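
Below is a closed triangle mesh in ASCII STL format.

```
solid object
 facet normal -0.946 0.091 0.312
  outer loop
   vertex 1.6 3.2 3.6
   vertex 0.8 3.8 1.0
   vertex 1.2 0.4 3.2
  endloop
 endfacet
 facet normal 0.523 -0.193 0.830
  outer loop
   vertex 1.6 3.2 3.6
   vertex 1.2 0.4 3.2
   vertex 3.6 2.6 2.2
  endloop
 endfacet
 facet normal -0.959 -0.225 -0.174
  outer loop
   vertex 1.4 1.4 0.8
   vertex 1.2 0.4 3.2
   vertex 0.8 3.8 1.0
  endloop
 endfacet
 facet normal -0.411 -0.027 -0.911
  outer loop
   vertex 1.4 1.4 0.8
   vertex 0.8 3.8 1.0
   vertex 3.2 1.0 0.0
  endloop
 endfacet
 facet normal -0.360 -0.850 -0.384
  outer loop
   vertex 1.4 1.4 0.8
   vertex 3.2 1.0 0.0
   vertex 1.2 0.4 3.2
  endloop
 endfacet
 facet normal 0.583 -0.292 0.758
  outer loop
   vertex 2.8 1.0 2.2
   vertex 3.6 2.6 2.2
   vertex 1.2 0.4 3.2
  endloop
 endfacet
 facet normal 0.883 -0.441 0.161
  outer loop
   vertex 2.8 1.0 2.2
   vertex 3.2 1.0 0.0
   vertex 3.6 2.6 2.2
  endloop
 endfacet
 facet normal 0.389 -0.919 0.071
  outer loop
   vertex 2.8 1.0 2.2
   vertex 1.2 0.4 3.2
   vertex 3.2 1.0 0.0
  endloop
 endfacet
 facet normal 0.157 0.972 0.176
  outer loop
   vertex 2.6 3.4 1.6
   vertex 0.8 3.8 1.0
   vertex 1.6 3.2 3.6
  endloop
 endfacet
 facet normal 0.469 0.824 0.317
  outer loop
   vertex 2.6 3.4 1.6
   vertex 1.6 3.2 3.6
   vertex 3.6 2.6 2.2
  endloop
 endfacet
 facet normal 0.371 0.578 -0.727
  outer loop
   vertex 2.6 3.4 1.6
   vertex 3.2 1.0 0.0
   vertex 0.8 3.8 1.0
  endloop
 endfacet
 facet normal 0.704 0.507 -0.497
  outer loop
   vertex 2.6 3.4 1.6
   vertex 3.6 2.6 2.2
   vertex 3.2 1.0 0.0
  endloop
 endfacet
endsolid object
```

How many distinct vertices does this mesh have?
8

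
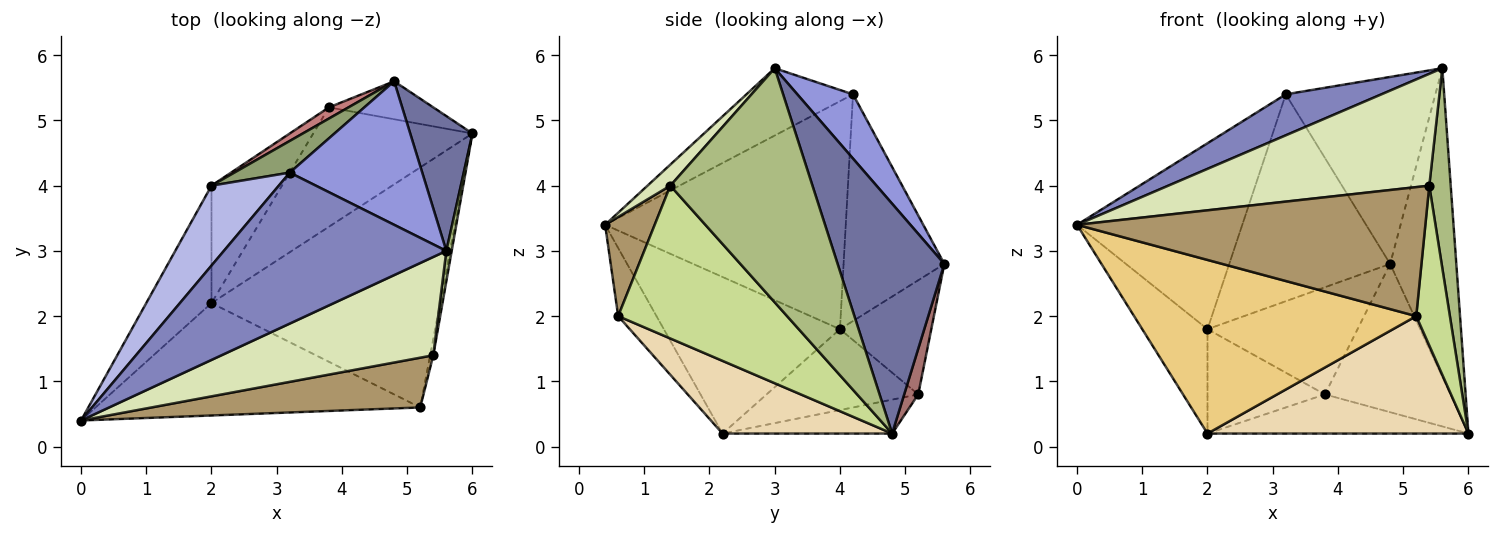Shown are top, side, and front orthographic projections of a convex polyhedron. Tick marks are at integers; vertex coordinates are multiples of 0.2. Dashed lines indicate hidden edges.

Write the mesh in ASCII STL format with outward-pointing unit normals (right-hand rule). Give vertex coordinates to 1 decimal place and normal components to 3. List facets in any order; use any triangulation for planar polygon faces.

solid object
 facet normal 0.828 0.514 0.224
  outer loop
   vertex 5.6 3.0 5.8
   vertex 6.0 4.8 0.2
   vertex 4.8 5.6 2.8
  endloop
 endfacet
 facet normal -0.280 -0.252 0.926
  outer loop
   vertex 3.2 4.2 5.4
   vertex 0.0 0.4 3.4
   vertex 5.6 3.0 5.8
  endloop
 endfacet
 facet normal 0.283 0.761 0.584
  outer loop
   vertex 3.2 4.2 5.4
   vertex 5.6 3.0 5.8
   vertex 4.8 5.6 2.8
  endloop
 endfacet
 facet normal -0.801 0.550 0.236
  outer loop
   vertex 3.2 4.2 5.4
   vertex 2.0 4.0 1.8
   vertex 0.0 0.4 3.4
  endloop
 endfacet
 facet normal -0.526 0.841 0.129
  outer loop
   vertex 3.2 4.2 5.4
   vertex 4.8 5.6 2.8
   vertex 2.0 4.0 1.8
  endloop
 endfacet
 facet normal 0.989 -0.149 0.023
  outer loop
   vertex 5.4 1.4 4.0
   vertex 6.0 4.8 0.2
   vertex 5.6 3.0 5.8
  endloop
 endfacet
 facet normal 0.981 -0.195 -0.020
  outer loop
   vertex 5.4 1.4 4.0
   vertex 5.2 0.6 2.0
   vertex 6.0 4.8 0.2
  endloop
 endfacet
 facet normal 0.066 -0.749 0.659
  outer loop
   vertex 5.4 1.4 4.0
   vertex 5.6 3.0 5.8
   vertex 0.0 0.4 3.4
  endloop
 endfacet
 facet normal 0.132 -0.925 0.357
  outer loop
   vertex 5.4 1.4 4.0
   vertex 0.0 0.4 3.4
   vertex 5.2 0.6 2.0
  endloop
 endfacet
 facet normal -0.873 0.323 -0.364
  outer loop
   vertex 2.0 2.2 0.2
   vertex 0.0 0.4 3.4
   vertex 2.0 4.0 1.8
  endloop
 endfacet
 facet normal -0.113 -0.834 -0.540
  outer loop
   vertex 2.0 2.2 0.2
   vertex 5.2 0.6 2.0
   vertex 0.0 0.4 3.4
  endloop
 endfacet
 facet normal 0.275 -0.422 -0.864
  outer loop
   vertex 2.0 2.2 0.2
   vertex 6.0 4.8 0.2
   vertex 5.2 0.6 2.0
  endloop
 endfacet
 facet normal 0.108 0.963 -0.247
  outer loop
   vertex 3.8 5.2 0.8
   vertex 4.8 5.6 2.8
   vertex 6.0 4.8 0.2
  endloop
 endfacet
 facet normal -0.518 0.851 0.089
  outer loop
   vertex 3.8 5.2 0.8
   vertex 2.0 4.0 1.8
   vertex 4.8 5.6 2.8
  endloop
 endfacet
 facet normal -0.198 0.305 -0.931
  outer loop
   vertex 3.8 5.2 0.8
   vertex 6.0 4.8 0.2
   vertex 2.0 2.2 0.2
  endloop
 endfacet
 facet normal -0.651 0.504 -0.567
  outer loop
   vertex 3.8 5.2 0.8
   vertex 2.0 2.2 0.2
   vertex 2.0 4.0 1.8
  endloop
 endfacet
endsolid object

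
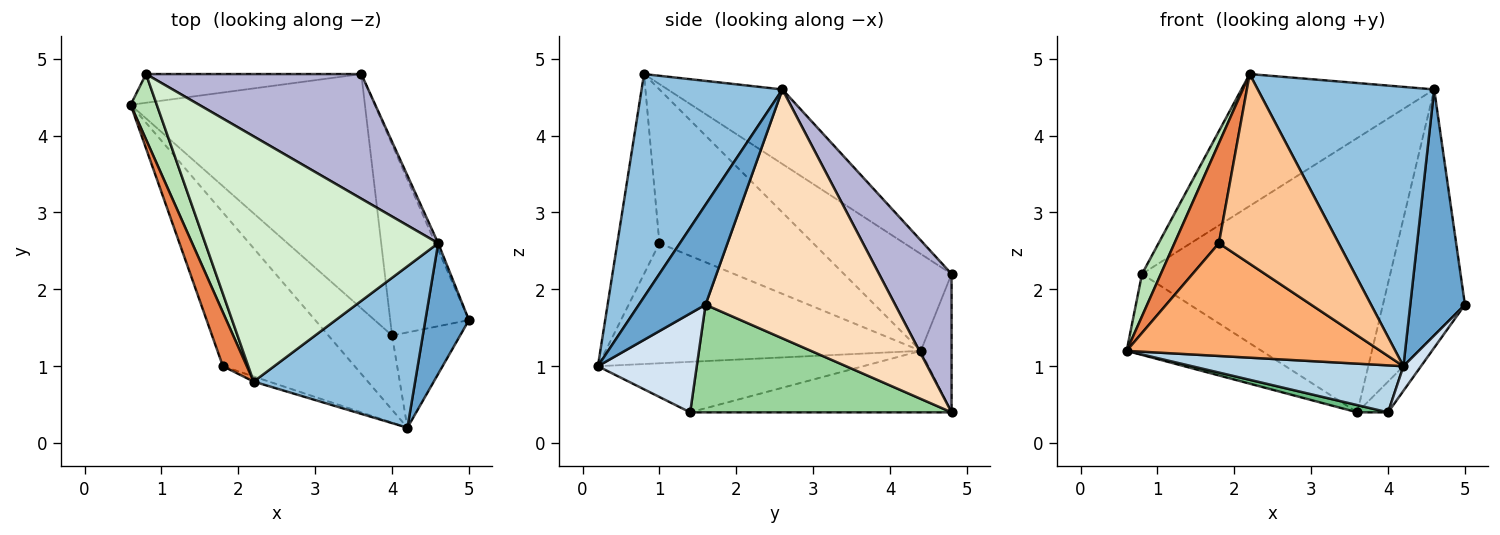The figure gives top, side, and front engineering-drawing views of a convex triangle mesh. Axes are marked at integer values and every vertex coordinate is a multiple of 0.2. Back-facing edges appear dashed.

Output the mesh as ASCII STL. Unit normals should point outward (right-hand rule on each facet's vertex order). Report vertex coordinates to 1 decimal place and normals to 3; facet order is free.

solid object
 facet normal 0.733 -0.601 0.319
  outer loop
   vertex 4.6 2.6 4.6
   vertex 4.2 0.2 1.0
   vertex 5.0 1.6 1.8
  endloop
 endfacet
 facet normal 0.569 -0.712 0.412
  outer loop
   vertex 4.6 2.6 4.6
   vertex 2.2 0.8 4.8
   vertex 4.2 0.2 1.0
  endloop
 endfacet
 facet normal -0.557 -0.444 -0.702
  outer loop
   vertex 4.0 1.4 0.4
   vertex 4.2 0.2 1.0
   vertex 0.6 4.4 1.2
  endloop
 endfacet
 facet normal 0.815 -0.145 -0.561
  outer loop
   vertex 4.0 1.4 0.4
   vertex 5.0 1.6 1.8
   vertex 4.2 0.2 1.0
  endloop
 endfacet
 facet normal -0.950 -0.274 0.148
  outer loop
   vertex 1.8 1.0 2.6
   vertex 2.2 0.8 4.8
   vertex 0.6 4.4 1.2
  endloop
 endfacet
 facet normal -0.592 -0.477 -0.650
  outer loop
   vertex 1.8 1.0 2.6
   vertex 0.6 4.4 1.2
   vertex 4.2 0.2 1.0
  endloop
 endfacet
 facet normal -0.331 -0.943 -0.025
  outer loop
   vertex 1.8 1.0 2.6
   vertex 4.2 0.2 1.0
   vertex 2.2 0.8 4.8
  endloop
 endfacet
 facet normal 0.918 0.397 -0.011
  outer loop
   vertex 3.6 4.8 0.4
   vertex 4.6 2.6 4.6
   vertex 5.0 1.6 1.8
  endloop
 endfacet
 facet normal -0.254 -0.030 -0.967
  outer loop
   vertex 3.6 4.8 0.4
   vertex 4.0 1.4 0.4
   vertex 0.6 4.4 1.2
  endloop
 endfacet
 facet normal 0.804 0.095 -0.588
  outer loop
   vertex 3.6 4.8 0.4
   vertex 5.0 1.6 1.8
   vertex 4.0 1.4 0.4
  endloop
 endfacet
 facet normal -0.952 -0.166 0.257
  outer loop
   vertex 0.8 4.8 2.2
   vertex 0.6 4.4 1.2
   vertex 2.2 0.8 4.8
  endloop
 endfacet
 facet normal -0.271 0.456 0.848
  outer loop
   vertex 0.8 4.8 2.2
   vertex 2.2 0.8 4.8
   vertex 4.6 2.6 4.6
  endloop
 endfacet
 facet normal -0.210 0.922 -0.327
  outer loop
   vertex 0.8 4.8 2.2
   vertex 3.6 4.8 0.4
   vertex 0.6 4.4 1.2
  endloop
 endfacet
 facet normal 0.257 0.880 0.400
  outer loop
   vertex 0.8 4.8 2.2
   vertex 4.6 2.6 4.6
   vertex 3.6 4.8 0.4
  endloop
 endfacet
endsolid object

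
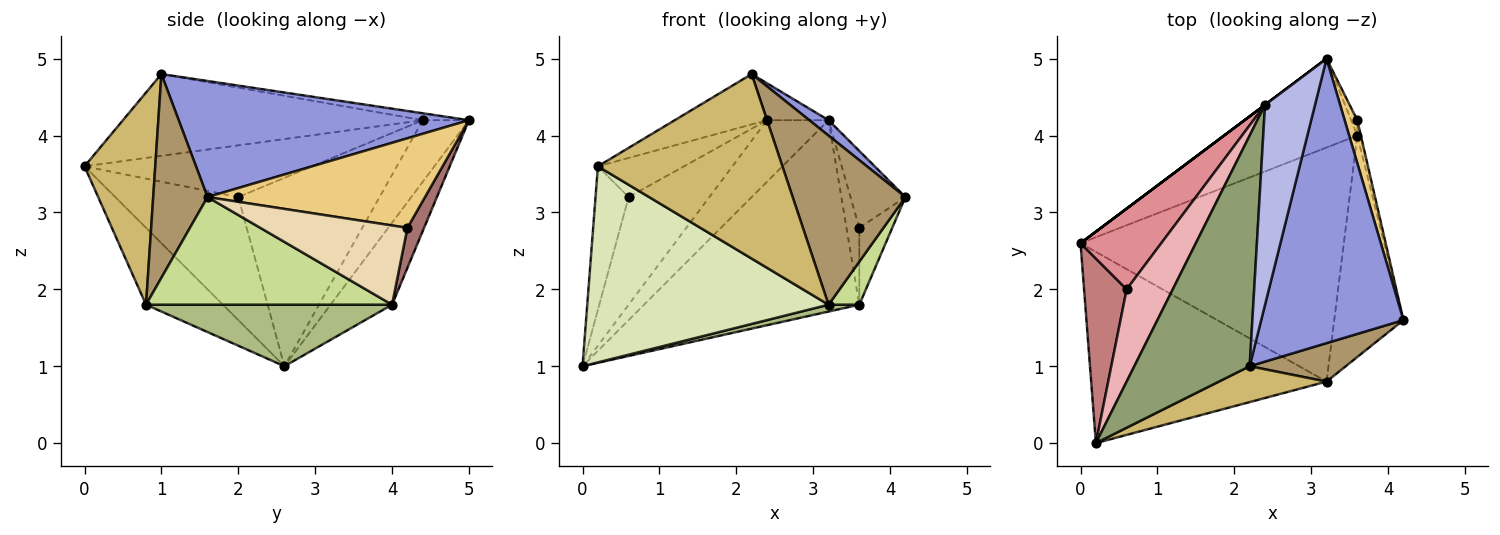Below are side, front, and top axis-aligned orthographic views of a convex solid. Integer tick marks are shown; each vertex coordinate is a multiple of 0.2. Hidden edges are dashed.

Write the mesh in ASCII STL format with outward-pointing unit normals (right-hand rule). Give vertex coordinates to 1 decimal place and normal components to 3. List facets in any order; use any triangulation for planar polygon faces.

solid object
 facet normal -0.251 0.878 -0.408
  outer loop
   vertex 3.6 4.0 1.8
   vertex 0.0 2.6 1.0
   vertex 3.2 5.0 4.2
  endloop
 endfacet
 facet normal -0.600 0.800 0.000
  outer loop
   vertex 2.4 4.4 4.2
   vertex 3.2 5.0 4.2
   vertex 0.0 2.6 1.0
  endloop
 endfacet
 facet normal 0.632 -0.042 0.774
  outer loop
   vertex 2.2 1.0 4.8
   vertex 4.2 1.6 3.2
   vertex 3.2 5.0 4.2
  endloop
 endfacet
 facet normal -0.135 0.180 0.974
  outer loop
   vertex 2.2 1.0 4.8
   vertex 3.2 5.0 4.2
   vertex 2.4 4.4 4.2
  endloop
 endfacet
 facet normal -0.569 0.175 0.803
  outer loop
   vertex 2.2 1.0 4.8
   vertex 2.4 4.4 4.2
   vertex 0.2 0.0 3.6
  endloop
 endfacet
 facet normal 0.227 -0.028 -0.973
  outer loop
   vertex 3.2 0.8 1.8
   vertex 0.0 2.6 1.0
   vertex 3.6 4.0 1.8
  endloop
 endfacet
 facet normal 0.837 -0.105 -0.538
  outer loop
   vertex 3.2 0.8 1.8
   vertex 3.6 4.0 1.8
   vertex 4.2 1.6 3.2
  endloop
 endfacet
 facet normal -0.222 -0.698 -0.681
  outer loop
   vertex 3.2 0.8 1.8
   vertex 0.2 0.0 3.6
   vertex 0.0 2.6 1.0
  endloop
 endfacet
 facet normal 0.425 -0.883 0.201
  outer loop
   vertex 3.2 0.8 1.8
   vertex 4.2 1.6 3.2
   vertex 2.2 1.0 4.8
  endloop
 endfacet
 facet normal 0.352 -0.919 0.179
  outer loop
   vertex 3.2 0.8 1.8
   vertex 2.2 1.0 4.8
   vertex 0.2 0.0 3.6
  endloop
 endfacet
 facet normal 0.961 0.243 0.136
  outer loop
   vertex 3.6 4.2 2.8
   vertex 3.2 5.0 4.2
   vertex 4.2 1.6 3.2
  endloop
 endfacet
 facet normal 0.975 0.218 -0.044
  outer loop
   vertex 3.6 4.2 2.8
   vertex 4.2 1.6 3.2
   vertex 3.6 4.0 1.8
  endloop
 endfacet
 facet normal 0.787 0.605 -0.121
  outer loop
   vertex 3.6 4.2 2.8
   vertex 3.6 4.0 1.8
   vertex 3.2 5.0 4.2
  endloop
 endfacet
 facet normal -0.916 0.247 0.317
  outer loop
   vertex 0.6 2.0 3.2
   vertex 0.0 2.6 1.0
   vertex 0.2 0.0 3.6
  endloop
 endfacet
 facet normal -0.814 0.465 0.349
  outer loop
   vertex 0.6 2.0 3.2
   vertex 2.4 4.4 4.2
   vertex 0.0 2.6 1.0
  endloop
 endfacet
 facet normal -0.718 0.272 0.641
  outer loop
   vertex 0.6 2.0 3.2
   vertex 0.2 0.0 3.6
   vertex 2.4 4.4 4.2
  endloop
 endfacet
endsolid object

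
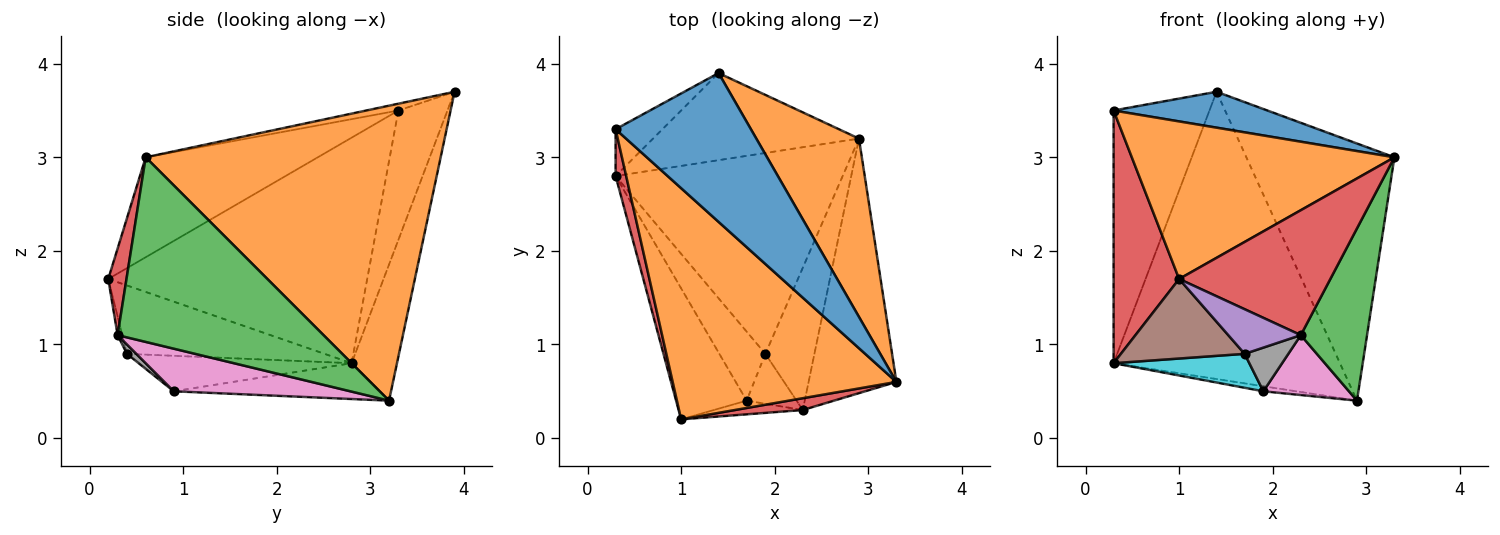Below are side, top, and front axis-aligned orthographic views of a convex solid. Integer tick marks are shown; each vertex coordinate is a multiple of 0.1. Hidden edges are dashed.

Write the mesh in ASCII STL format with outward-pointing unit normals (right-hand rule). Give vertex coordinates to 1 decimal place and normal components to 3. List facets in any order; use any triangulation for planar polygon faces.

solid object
 facet normal -0.188 0.940 -0.285
  outer loop
   vertex 1.4 3.9 3.7
   vertex 2.9 3.2 0.4
   vertex 0.3 2.8 0.8
  endloop
 endfacet
 facet normal 0.853 0.428 0.297
  outer loop
   vertex 1.4 3.9 3.7
   vertex 3.3 0.6 3.0
   vertex 2.9 3.2 0.4
  endloop
 endfacet
 facet normal 0.867 -0.279 -0.412
  outer loop
   vertex 2.3 0.3 1.1
   vertex 2.9 3.2 0.4
   vertex 3.3 0.6 3.0
  endloop
 endfacet
 facet normal 0.119 -0.988 0.093
  outer loop
   vertex 1.0 0.2 1.7
   vertex 2.3 0.3 1.1
   vertex 3.3 0.6 3.0
  endloop
 endfacet
 facet normal -0.062 -0.954 -0.292
  outer loop
   vertex 1.0 0.2 1.7
   vertex 1.7 0.4 0.9
   vertex 2.3 0.3 1.1
  endloop
 endfacet
 facet normal -0.638 -0.400 -0.658
  outer loop
   vertex 1.0 0.2 1.7
   vertex 0.3 2.8 0.8
   vertex 1.7 0.4 0.9
  endloop
 endfacet
 facet normal 0.625 -0.303 -0.720
  outer loop
   vertex 1.9 0.9 0.5
   vertex 2.9 3.2 0.4
   vertex 2.3 0.3 1.1
  endloop
 endfacet
 facet normal 0.140 -0.652 -0.745
  outer loop
   vertex 1.9 0.9 0.5
   vertex 2.3 0.3 1.1
   vertex 1.7 0.4 0.9
  endloop
 endfacet
 facet normal -0.156 0.025 -0.987
  outer loop
   vertex 1.9 0.9 0.5
   vertex 0.3 2.8 0.8
   vertex 2.9 3.2 0.4
  endloop
 endfacet
 facet normal -0.569 -0.363 -0.738
  outer loop
   vertex 1.9 0.9 0.5
   vertex 1.7 0.4 0.9
   vertex 0.3 2.8 0.8
  endloop
 endfacet
 facet normal -0.049 -0.234 0.971
  outer loop
   vertex 0.3 3.3 3.5
   vertex 3.3 0.6 3.0
   vertex 1.4 3.9 3.7
  endloop
 endfacet
 facet normal -0.346 -0.528 0.775
  outer loop
   vertex 0.3 3.3 3.5
   vertex 1.0 0.2 1.7
   vertex 3.3 0.6 3.0
  endloop
 endfacet
 facet normal -0.450 0.878 -0.163
  outer loop
   vertex 0.3 3.3 3.5
   vertex 1.4 3.9 3.7
   vertex 0.3 2.8 0.8
  endloop
 endfacet
 facet normal -0.968 -0.245 0.045
  outer loop
   vertex 0.3 3.3 3.5
   vertex 0.3 2.8 0.8
   vertex 1.0 0.2 1.7
  endloop
 endfacet
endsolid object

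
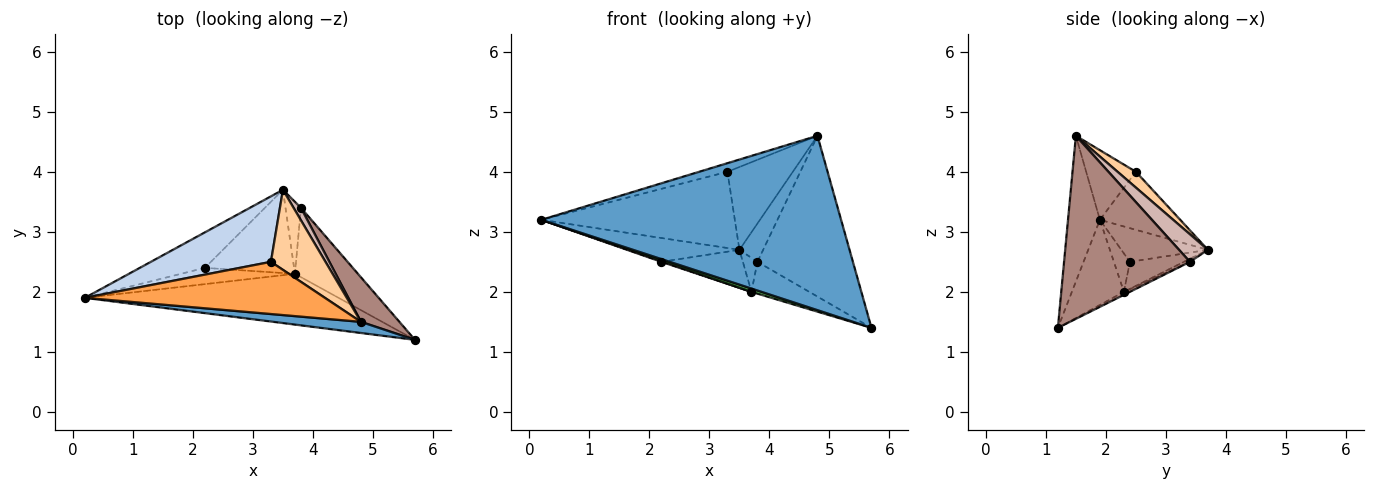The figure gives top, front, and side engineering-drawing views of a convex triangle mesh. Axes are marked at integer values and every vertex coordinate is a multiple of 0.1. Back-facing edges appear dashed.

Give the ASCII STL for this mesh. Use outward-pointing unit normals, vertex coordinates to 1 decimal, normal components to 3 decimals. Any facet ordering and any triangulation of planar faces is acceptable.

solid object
 facet normal -0.106 -0.992 0.063
  outer loop
   vertex 4.8 1.5 4.6
   vertex 0.2 1.9 3.2
   vertex 5.7 1.2 1.4
  endloop
 endfacet
 facet normal -0.300 0.723 0.622
  outer loop
   vertex 3.3 2.5 4.0
   vertex 3.5 3.7 2.7
   vertex 0.2 1.9 3.2
  endloop
 endfacet
 facet normal -0.275 0.157 0.949
  outer loop
   vertex 3.3 2.5 4.0
   vertex 0.2 1.9 3.2
   vertex 4.8 1.5 4.6
  endloop
 endfacet
 facet normal 0.198 0.705 0.681
  outer loop
   vertex 3.3 2.5 4.0
   vertex 4.8 1.5 4.6
   vertex 3.5 3.7 2.7
  endloop
 endfacet
 facet normal -0.317 -0.061 -0.946
  outer loop
   vertex 3.7 2.3 2.0
   vertex 5.7 1.2 1.4
   vertex 0.2 1.9 3.2
  endloop
 endfacet
 facet normal -0.395 0.512 -0.763
  outer loop
   vertex 2.2 2.4 2.5
   vertex 0.2 1.9 3.2
   vertex 3.5 3.7 2.7
  endloop
 endfacet
 facet normal -0.319 -0.050 -0.947
  outer loop
   vertex 2.2 2.4 2.5
   vertex 3.7 2.3 2.0
   vertex 0.2 1.9 3.2
  endloop
 endfacet
 facet normal -0.266 0.401 -0.877
  outer loop
   vertex 2.2 2.4 2.5
   vertex 3.5 3.7 2.7
   vertex 3.7 2.3 2.0
  endloop
 endfacet
 facet normal -0.043 0.417 -0.908
  outer loop
   vertex 3.8 3.4 2.5
   vertex 5.7 1.2 1.4
   vertex 3.7 2.3 2.0
  endloop
 endfacet
 facet normal -0.173 0.421 -0.891
  outer loop
   vertex 3.8 3.4 2.5
   vertex 3.7 2.3 2.0
   vertex 3.5 3.7 2.7
  endloop
 endfacet
 facet normal 0.786 0.596 0.165
  outer loop
   vertex 3.8 3.4 2.5
   vertex 4.8 1.5 4.6
   vertex 5.7 1.2 1.4
  endloop
 endfacet
 facet normal 0.757 0.622 0.202
  outer loop
   vertex 3.8 3.4 2.5
   vertex 3.5 3.7 2.7
   vertex 4.8 1.5 4.6
  endloop
 endfacet
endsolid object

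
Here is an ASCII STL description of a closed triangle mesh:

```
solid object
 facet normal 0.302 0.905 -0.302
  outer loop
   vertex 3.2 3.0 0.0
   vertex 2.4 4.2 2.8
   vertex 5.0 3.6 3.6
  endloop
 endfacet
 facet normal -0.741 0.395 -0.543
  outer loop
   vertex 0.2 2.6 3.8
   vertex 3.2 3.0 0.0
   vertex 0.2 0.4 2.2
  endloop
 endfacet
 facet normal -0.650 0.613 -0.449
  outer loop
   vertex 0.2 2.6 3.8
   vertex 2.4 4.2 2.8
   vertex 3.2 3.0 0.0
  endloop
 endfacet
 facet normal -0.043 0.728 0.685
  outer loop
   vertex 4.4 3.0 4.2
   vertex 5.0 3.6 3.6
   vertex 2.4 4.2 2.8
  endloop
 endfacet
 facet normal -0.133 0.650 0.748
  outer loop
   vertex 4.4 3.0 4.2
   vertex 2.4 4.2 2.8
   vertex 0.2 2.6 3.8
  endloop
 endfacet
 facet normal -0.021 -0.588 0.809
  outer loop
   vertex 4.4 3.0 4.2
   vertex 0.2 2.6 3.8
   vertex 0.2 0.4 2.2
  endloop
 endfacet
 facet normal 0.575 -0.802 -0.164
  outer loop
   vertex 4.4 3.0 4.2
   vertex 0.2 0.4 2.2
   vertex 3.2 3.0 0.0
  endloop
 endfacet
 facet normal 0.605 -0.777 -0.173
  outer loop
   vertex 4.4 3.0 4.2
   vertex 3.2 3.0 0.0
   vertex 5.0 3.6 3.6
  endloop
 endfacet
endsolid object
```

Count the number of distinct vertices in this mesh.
6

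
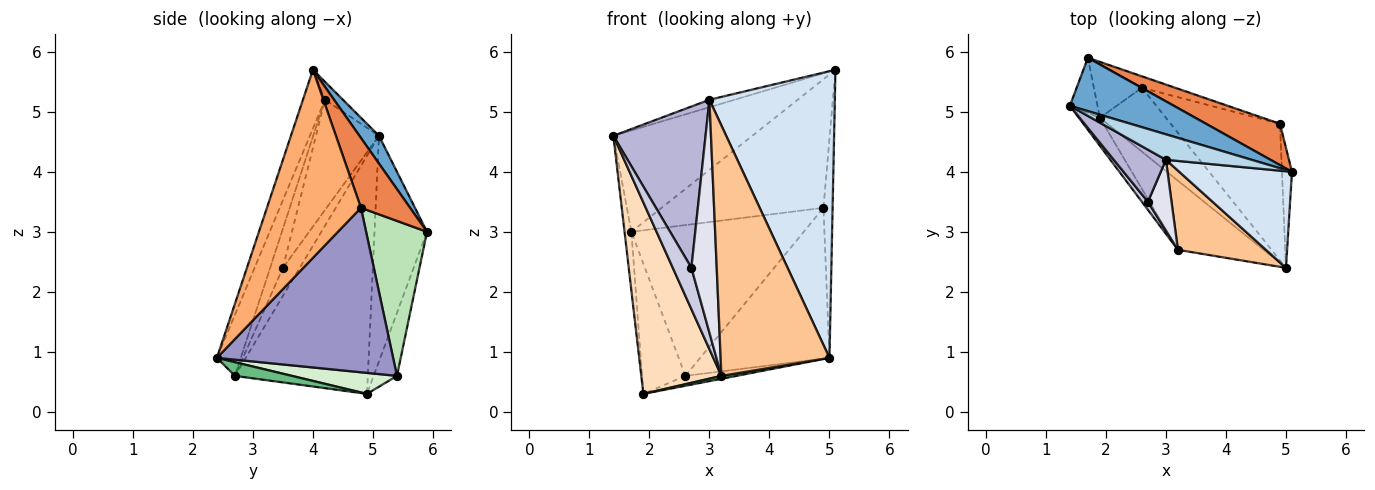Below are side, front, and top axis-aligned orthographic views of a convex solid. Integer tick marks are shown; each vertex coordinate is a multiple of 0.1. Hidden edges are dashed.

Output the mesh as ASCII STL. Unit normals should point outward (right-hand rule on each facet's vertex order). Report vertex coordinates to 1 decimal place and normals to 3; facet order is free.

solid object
 facet normal 0.124 0.878 0.462
  outer loop
   vertex 1.7 5.9 3.0
   vertex 1.4 5.1 4.6
   vertex 5.1 4.0 5.7
  endloop
 endfacet
 facet normal -0.984 0.128 -0.120
  outer loop
   vertex 1.7 5.9 3.0
   vertex 1.9 4.9 0.3
   vertex 1.4 5.1 4.6
  endloop
 endfacet
 facet normal -0.198 0.276 0.941
  outer loop
   vertex 3.0 4.2 5.2
   vertex 5.1 4.0 5.7
   vertex 1.4 5.1 4.6
  endloop
 endfacet
 facet normal -0.164 -0.935 0.315
  outer loop
   vertex 3.0 4.2 5.2
   vertex 5.0 2.4 0.9
   vertex 5.1 4.0 5.7
  endloop
 endfacet
 facet normal 0.278 0.915 0.294
  outer loop
   vertex 4.9 4.8 3.4
   vertex 1.7 5.9 3.0
   vertex 5.1 4.0 5.7
  endloop
 endfacet
 facet normal 0.994 0.096 -0.053
  outer loop
   vertex 4.9 4.8 3.4
   vertex 5.1 4.0 5.7
   vertex 5.0 2.4 0.9
  endloop
 endfacet
 facet normal -0.205 -0.933 0.295
  outer loop
   vertex 3.2 2.7 0.6
   vertex 5.0 2.4 0.9
   vertex 3.0 4.2 5.2
  endloop
 endfacet
 facet normal -0.854 -0.515 -0.075
  outer loop
   vertex 3.2 2.7 0.6
   vertex 1.4 5.1 4.6
   vertex 1.9 4.9 0.3
  endloop
 endfacet
 facet normal 0.158 -0.041 -0.987
  outer loop
   vertex 3.2 2.7 0.6
   vertex 1.9 4.9 0.3
   vertex 5.0 2.4 0.9
  endloop
 endfacet
 facet normal -0.446 0.828 -0.340
  outer loop
   vertex 2.6 5.4 0.6
   vertex 1.9 4.9 0.3
   vertex 1.7 5.9 3.0
  endloop
 endfacet
 facet normal 0.332 0.941 -0.071
  outer loop
   vertex 2.6 5.4 0.6
   vertex 1.7 5.9 3.0
   vertex 4.9 4.8 3.4
  endloop
 endfacet
 facet normal 0.300 0.146 -0.943
  outer loop
   vertex 2.6 5.4 0.6
   vertex 5.0 2.4 0.9
   vertex 1.9 4.9 0.3
  endloop
 endfacet
 facet normal 0.711 0.521 -0.472
  outer loop
   vertex 2.6 5.4 0.6
   vertex 4.9 4.8 3.4
   vertex 5.0 2.4 0.9
  endloop
 endfacet
 facet normal -0.545 -0.798 0.258
  outer loop
   vertex 2.7 3.5 2.4
   vertex 3.0 4.2 5.2
   vertex 1.4 5.1 4.6
  endloop
 endfacet
 facet normal -0.663 -0.735 0.142
  outer loop
   vertex 2.7 3.5 2.4
   vertex 1.4 5.1 4.6
   vertex 3.2 2.7 0.6
  endloop
 endfacet
 facet normal -0.435 -0.861 0.262
  outer loop
   vertex 2.7 3.5 2.4
   vertex 3.2 2.7 0.6
   vertex 3.0 4.2 5.2
  endloop
 endfacet
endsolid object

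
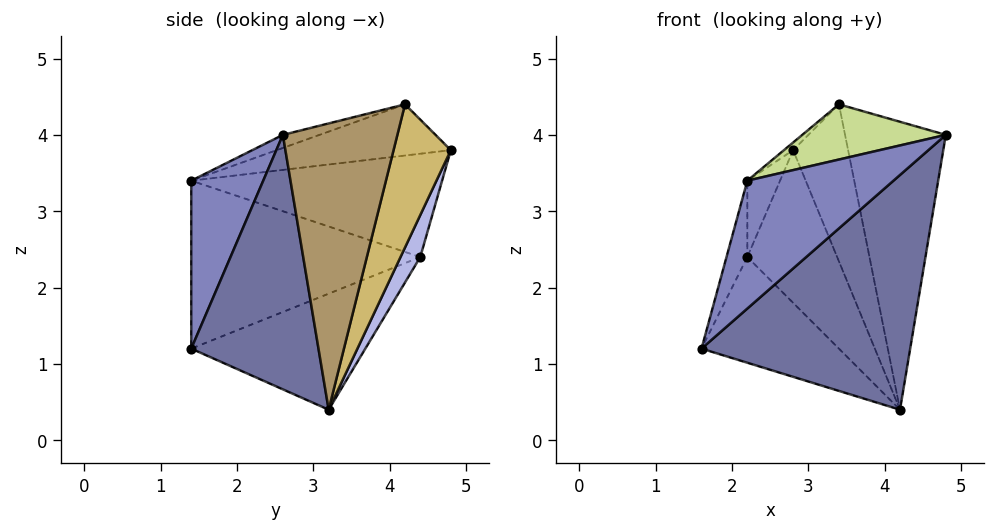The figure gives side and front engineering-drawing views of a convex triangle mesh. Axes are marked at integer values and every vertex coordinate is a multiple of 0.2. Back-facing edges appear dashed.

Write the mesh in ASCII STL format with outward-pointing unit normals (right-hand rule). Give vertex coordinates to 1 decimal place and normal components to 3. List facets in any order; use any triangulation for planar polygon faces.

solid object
 facet normal 0.507 -0.832 -0.223
  outer loop
   vertex 4.2 3.2 0.4
   vertex 4.8 2.6 4.0
   vertex 1.6 1.4 1.2
  endloop
 endfacet
 facet normal 0.439 -0.891 -0.120
  outer loop
   vertex 2.2 1.4 3.4
   vertex 1.6 1.4 1.2
   vertex 4.8 2.6 4.0
  endloop
 endfacet
 facet normal -0.513 0.405 -0.756
  outer loop
   vertex 2.2 4.4 2.4
   vertex 4.2 3.2 0.4
   vertex 1.6 1.4 1.2
  endloop
 endfacet
 facet normal 0.201 0.916 -0.348
  outer loop
   vertex 2.2 4.4 2.4
   vertex 2.8 4.8 3.8
   vertex 4.2 3.2 0.4
  endloop
 endfacet
 facet normal -0.961 0.087 0.262
  outer loop
   vertex 2.2 4.4 2.4
   vertex 1.6 1.4 1.2
   vertex 2.2 1.4 3.4
  endloop
 endfacet
 facet normal -0.924 0.121 0.362
  outer loop
   vertex 2.2 4.4 2.4
   vertex 2.2 1.4 3.4
   vertex 2.8 4.8 3.8
  endloop
 endfacet
 facet normal -0.078 -0.305 0.949
  outer loop
   vertex 3.4 4.2 4.4
   vertex 2.2 1.4 3.4
   vertex 4.8 2.6 4.0
  endloop
 endfacet
 facet normal -0.688 0.036 0.725
  outer loop
   vertex 3.4 4.2 4.4
   vertex 2.8 4.8 3.8
   vertex 2.2 1.4 3.4
  endloop
 endfacet
 facet normal 0.751 0.661 -0.015
  outer loop
   vertex 3.4 4.2 4.4
   vertex 4.8 2.6 4.0
   vertex 4.2 3.2 0.4
  endloop
 endfacet
 facet normal 0.721 0.692 -0.029
  outer loop
   vertex 3.4 4.2 4.4
   vertex 4.2 3.2 0.4
   vertex 2.8 4.8 3.8
  endloop
 endfacet
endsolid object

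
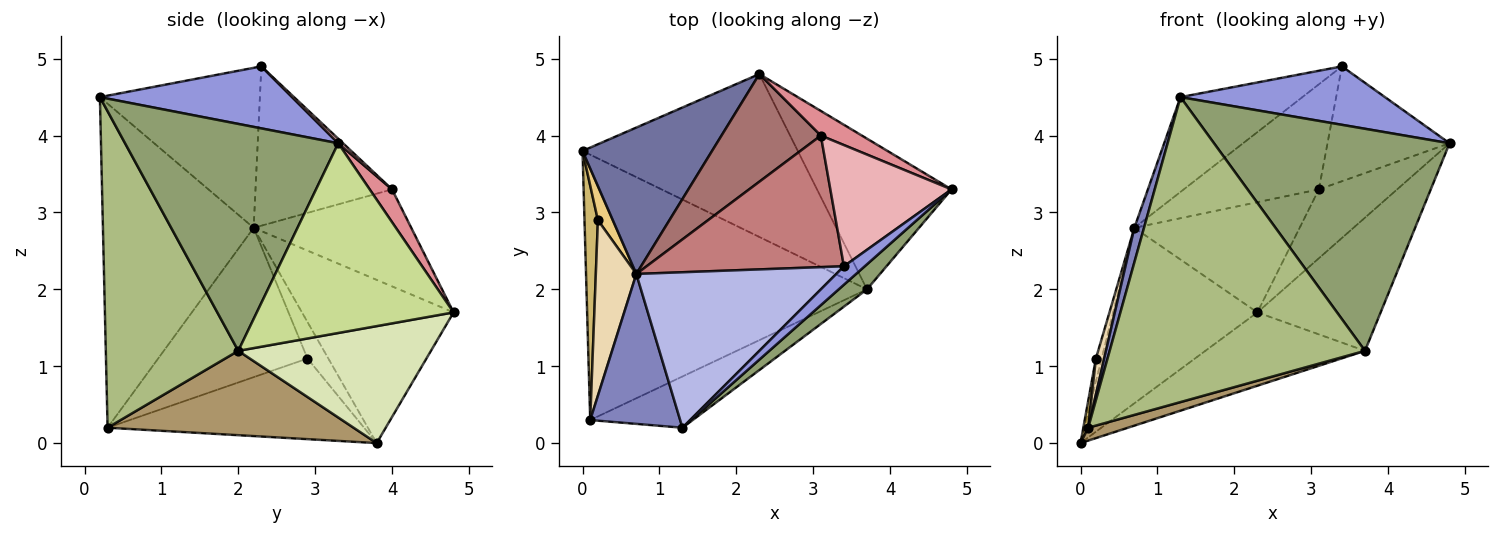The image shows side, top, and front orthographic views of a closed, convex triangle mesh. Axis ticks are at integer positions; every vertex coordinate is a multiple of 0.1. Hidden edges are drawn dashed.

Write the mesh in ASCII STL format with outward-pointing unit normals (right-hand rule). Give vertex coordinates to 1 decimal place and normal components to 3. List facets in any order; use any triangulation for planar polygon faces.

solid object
 facet normal -0.628 0.597 0.498
  outer loop
   vertex 0.7 2.2 2.8
   vertex 2.3 4.8 1.7
   vertex 0.0 3.8 0.0
  endloop
 endfacet
 facet normal -0.962 -0.062 0.267
  outer loop
   vertex 0.7 2.2 2.8
   vertex 0.1 0.3 0.2
   vertex 1.3 0.2 4.5
  endloop
 endfacet
 facet normal 0.667 -0.710 0.224
  outer loop
   vertex 3.4 2.3 4.9
   vertex 1.3 0.2 4.5
   vertex 4.8 3.3 3.9
  endloop
 endfacet
 facet normal -0.564 0.430 0.705
  outer loop
   vertex 3.4 2.3 4.9
   vertex 0.7 2.2 2.8
   vertex 1.3 0.2 4.5
  endloop
 endfacet
 facet normal 0.669 -0.739 0.083
  outer loop
   vertex 3.7 2.0 1.2
   vertex 4.8 3.3 3.9
   vertex 1.3 0.2 4.5
  endloop
 endfacet
 facet normal 0.456 -0.878 -0.148
  outer loop
   vertex 3.7 2.0 1.2
   vertex 1.3 0.2 4.5
   vertex 0.1 0.3 0.2
  endloop
 endfacet
 facet normal 0.726 0.455 -0.515
  outer loop
   vertex 3.7 2.0 1.2
   vertex 2.3 4.8 1.7
   vertex 4.8 3.3 3.9
  endloop
 endfacet
 facet normal 0.444 0.368 -0.817
  outer loop
   vertex 3.7 2.0 1.2
   vertex 0.0 3.8 0.0
   vertex 2.3 4.8 1.7
  endloop
 endfacet
 facet normal 0.288 -0.046 -0.957
  outer loop
   vertex 3.7 2.0 1.2
   vertex 0.1 0.3 0.2
   vertex 0.0 3.8 0.0
  endloop
 endfacet
 facet normal -0.986 -0.019 0.164
  outer loop
   vertex 0.2 2.9 1.1
   vertex 0.0 3.8 0.0
   vertex 0.1 0.3 0.2
  endloop
 endfacet
 facet normal -0.897 0.248 0.366
  outer loop
   vertex 0.2 2.9 1.1
   vertex 0.7 2.2 2.8
   vertex 0.0 3.8 0.0
  endloop
 endfacet
 facet normal -0.964 -0.053 0.261
  outer loop
   vertex 0.2 2.9 1.1
   vertex 0.1 0.3 0.2
   vertex 0.7 2.2 2.8
  endloop
 endfacet
 facet normal -0.563 0.591 0.577
  outer loop
   vertex 3.1 4.0 3.3
   vertex 2.3 4.8 1.7
   vertex 0.7 2.2 2.8
  endloop
 endfacet
 facet normal -0.534 0.528 0.661
  outer loop
   vertex 3.1 4.0 3.3
   vertex 0.7 2.2 2.8
   vertex 3.4 2.3 4.9
  endloop
 endfacet
 facet normal 0.260 0.909 0.325
  outer loop
   vertex 3.1 4.0 3.3
   vertex 4.8 3.3 3.9
   vertex 2.3 4.8 1.7
  endloop
 endfacet
 facet normal 0.027 0.688 0.726
  outer loop
   vertex 3.1 4.0 3.3
   vertex 3.4 2.3 4.9
   vertex 4.8 3.3 3.9
  endloop
 endfacet
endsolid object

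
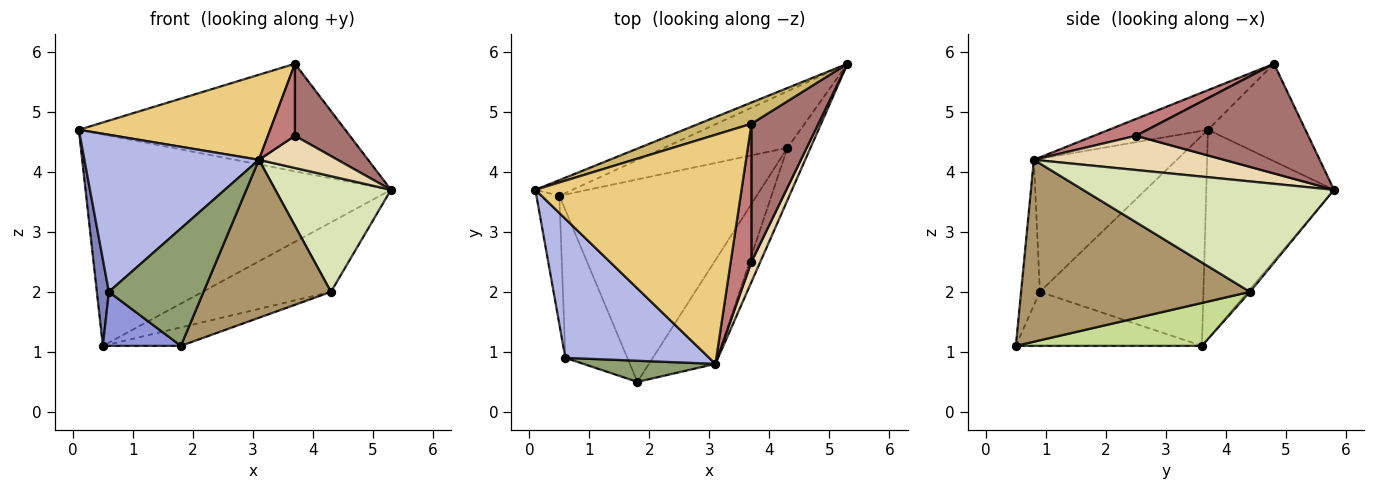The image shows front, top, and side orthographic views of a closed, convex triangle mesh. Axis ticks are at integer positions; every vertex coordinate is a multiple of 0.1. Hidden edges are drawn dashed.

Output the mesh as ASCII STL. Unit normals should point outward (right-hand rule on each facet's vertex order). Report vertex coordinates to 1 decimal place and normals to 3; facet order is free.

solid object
 facet normal -0.385 0.920 -0.068
  outer loop
   vertex 0.5 3.6 1.1
   vertex 0.1 3.7 4.7
   vertex 5.3 5.8 3.7
  endloop
 endfacet
 facet normal -0.991 -0.073 -0.108
  outer loop
   vertex 0.6 0.9 2.0
   vertex 0.1 3.7 4.7
   vertex 0.5 3.6 1.1
  endloop
 endfacet
 facet normal -0.634 -0.266 -0.727
  outer loop
   vertex 0.6 0.9 2.0
   vertex 0.5 3.6 1.1
   vertex 1.8 0.5 1.1
  endloop
 endfacet
 facet normal -0.523 -0.638 0.565
  outer loop
   vertex 0.6 0.9 2.0
   vertex 3.1 0.8 4.2
   vertex 0.1 3.7 4.7
  endloop
 endfacet
 facet normal -0.192 -0.966 0.174
  outer loop
   vertex 0.6 0.9 2.0
   vertex 1.8 0.5 1.1
   vertex 3.1 0.8 4.2
  endloop
 endfacet
 facet normal -0.014 0.776 -0.631
  outer loop
   vertex 4.3 4.4 2.0
   vertex 0.5 3.6 1.1
   vertex 5.3 5.8 3.7
  endloop
 endfacet
 facet normal 0.212 0.089 -0.973
  outer loop
   vertex 4.3 4.4 2.0
   vertex 1.8 0.5 1.1
   vertex 0.5 3.6 1.1
  endloop
 endfacet
 facet normal 0.892 -0.411 -0.186
  outer loop
   vertex 4.3 4.4 2.0
   vertex 5.3 5.8 3.7
   vertex 3.1 0.8 4.2
  endloop
 endfacet
 facet normal 0.832 -0.463 -0.304
  outer loop
   vertex 4.3 4.4 2.0
   vertex 3.1 0.8 4.2
   vertex 1.8 0.5 1.1
  endloop
 endfacet
 facet normal -0.338 0.923 0.182
  outer loop
   vertex 3.7 4.8 5.8
   vertex 5.3 5.8 3.7
   vertex 0.1 3.7 4.7
  endloop
 endfacet
 facet normal -0.177 -0.342 0.923
  outer loop
   vertex 3.7 4.8 5.8
   vertex 0.1 3.7 4.7
   vertex 3.1 0.8 4.2
  endloop
 endfacet
 facet normal 0.898 -0.372 0.233
  outer loop
   vertex 3.7 2.5 4.6
   vertex 3.1 0.8 4.2
   vertex 5.3 5.8 3.7
  endloop
 endfacet
 facet normal 0.824 -0.262 0.503
  outer loop
   vertex 3.7 2.5 4.6
   vertex 5.3 5.8 3.7
   vertex 3.7 4.8 5.8
  endloop
 endfacet
 facet normal 0.584 -0.375 0.720
  outer loop
   vertex 3.7 2.5 4.6
   vertex 3.7 4.8 5.8
   vertex 3.1 0.8 4.2
  endloop
 endfacet
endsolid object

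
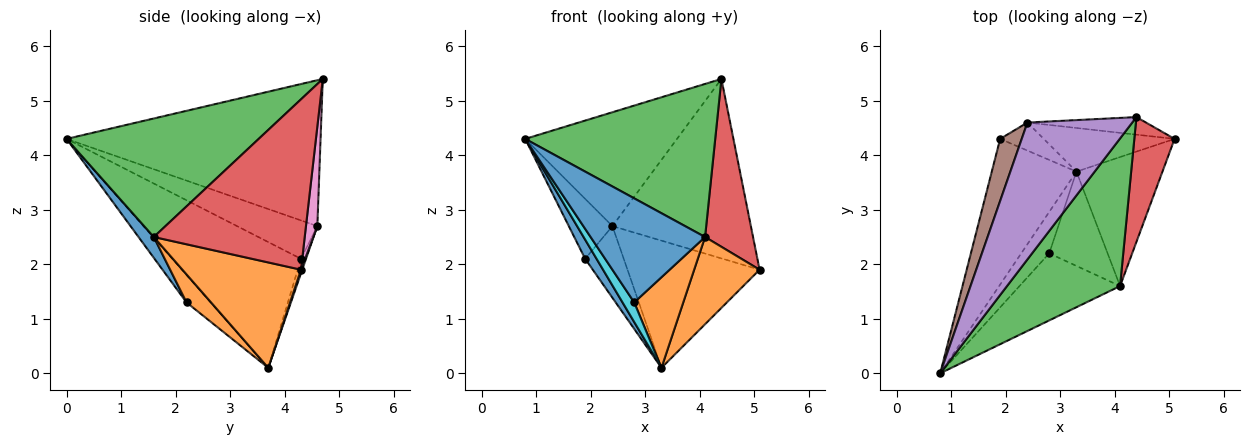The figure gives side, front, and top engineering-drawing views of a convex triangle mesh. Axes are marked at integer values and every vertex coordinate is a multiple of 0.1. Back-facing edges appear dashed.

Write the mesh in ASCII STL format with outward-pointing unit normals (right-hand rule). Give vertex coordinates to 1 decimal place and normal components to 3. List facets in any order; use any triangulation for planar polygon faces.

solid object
 facet normal -0.827 -0.073 -0.557
  outer loop
   vertex 1.9 4.3 2.1
   vertex 3.3 3.7 0.1
   vertex 0.8 0.0 4.3
  endloop
 endfacet
 facet normal 0.712 -0.393 -0.581
  outer loop
   vertex 4.1 1.6 2.5
   vertex 3.3 3.7 0.1
   vertex 5.1 4.3 1.9
  endloop
 endfacet
 facet normal 0.588 -0.582 0.561
  outer loop
   vertex 4.1 1.6 2.5
   vertex 4.4 4.7 5.4
   vertex 0.8 0.0 4.3
  endloop
 endfacet
 facet normal 0.930 -0.296 0.220
  outer loop
   vertex 4.1 1.6 2.5
   vertex 5.1 4.3 1.9
   vertex 4.4 4.7 5.4
  endloop
 endfacet
 facet normal -0.731 0.437 0.525
  outer loop
   vertex 2.4 4.6 2.7
   vertex 0.8 0.0 4.3
   vertex 4.4 4.7 5.4
  endloop
 endfacet
 facet normal -0.788 0.428 0.443
  outer loop
   vertex 2.4 4.6 2.7
   vertex 1.9 4.3 2.1
   vertex 0.8 0.0 4.3
  endloop
 endfacet
 facet normal 0.081 0.992 -0.097
  outer loop
   vertex 2.4 4.6 2.7
   vertex 4.4 4.7 5.4
   vertex 5.1 4.3 1.9
  endloop
 endfacet
 facet normal 0.009 0.946 -0.324
  outer loop
   vertex 2.4 4.6 2.7
   vertex 5.1 4.3 1.9
   vertex 3.3 3.7 0.1
  endloop
 endfacet
 facet normal -0.121 0.924 -0.362
  outer loop
   vertex 2.4 4.6 2.7
   vertex 3.3 3.7 0.1
   vertex 1.9 4.3 2.1
  endloop
 endfacet
 facet normal -0.663 -0.321 -0.677
  outer loop
   vertex 2.8 2.2 1.3
   vertex 0.8 0.0 4.3
   vertex 3.3 3.7 0.1
  endloop
 endfacet
 facet normal 0.111 -0.835 -0.538
  outer loop
   vertex 2.8 2.2 1.3
   vertex 4.1 1.6 2.5
   vertex 0.8 0.0 4.3
  endloop
 endfacet
 facet normal 0.327 -0.654 -0.682
  outer loop
   vertex 2.8 2.2 1.3
   vertex 3.3 3.7 0.1
   vertex 4.1 1.6 2.5
  endloop
 endfacet
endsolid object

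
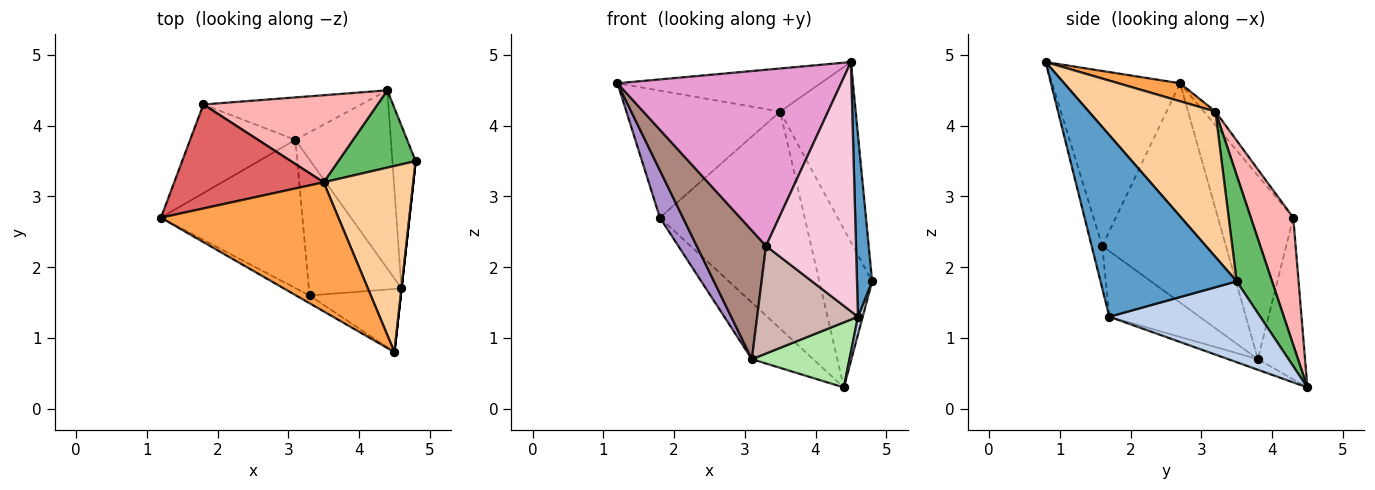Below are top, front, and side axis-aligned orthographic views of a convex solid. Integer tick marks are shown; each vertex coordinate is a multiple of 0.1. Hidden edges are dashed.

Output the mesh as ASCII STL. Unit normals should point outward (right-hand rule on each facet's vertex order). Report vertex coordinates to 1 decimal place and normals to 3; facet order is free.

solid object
 facet normal 0.994 -0.110 0.000
  outer loop
   vertex 4.6 1.7 1.3
   vertex 4.8 3.5 1.8
   vertex 4.5 0.8 4.9
  endloop
 endfacet
 facet normal 0.961 -0.030 -0.276
  outer loop
   vertex 4.6 1.7 1.3
   vertex 4.4 4.5 0.3
   vertex 4.8 3.5 1.8
  endloop
 endfacet
 facet normal 0.096 0.315 0.944
  outer loop
   vertex 3.5 3.2 4.2
   vertex 1.2 2.7 4.6
   vertex 4.5 0.8 4.9
  endloop
 endfacet
 facet normal 0.759 0.453 0.468
  outer loop
   vertex 3.5 3.2 4.2
   vertex 4.5 0.8 4.9
   vertex 4.8 3.5 1.8
  endloop
 endfacet
 facet normal 0.516 0.770 0.376
  outer loop
   vertex 3.5 3.2 4.2
   vertex 4.8 3.5 1.8
   vertex 4.4 4.5 0.3
  endloop
 endfacet
 facet normal -0.104 -0.341 -0.934
  outer loop
   vertex 3.1 3.8 0.7
   vertex 4.4 4.5 0.3
   vertex 4.6 1.7 1.3
  endloop
 endfacet
 facet normal -0.058 0.773 0.632
  outer loop
   vertex 1.8 4.3 2.7
   vertex 1.2 2.7 4.6
   vertex 3.5 3.2 4.2
  endloop
 endfacet
 facet normal 0.263 0.896 0.359
  outer loop
   vertex 1.8 4.3 2.7
   vertex 3.5 3.2 4.2
   vertex 4.4 4.5 0.3
  endloop
 endfacet
 facet normal -0.838 -0.257 -0.481
  outer loop
   vertex 1.8 4.3 2.7
   vertex 3.1 3.8 0.7
   vertex 1.2 2.7 4.6
  endloop
 endfacet
 facet normal -0.524 0.681 -0.511
  outer loop
   vertex 1.8 4.3 2.7
   vertex 4.4 4.5 0.3
   vertex 3.1 3.8 0.7
  endloop
 endfacet
 facet normal -0.760 -0.426 -0.491
  outer loop
   vertex 3.3 1.6 2.3
   vertex 1.2 2.7 4.6
   vertex 3.1 3.8 0.7
  endloop
 endfacet
 facet normal -0.486 -0.543 -0.685
  outer loop
   vertex 3.3 1.6 2.3
   vertex 3.1 3.8 0.7
   vertex 4.6 1.7 1.3
  endloop
 endfacet
 facet normal -0.496 -0.867 -0.038
  outer loop
   vertex 3.3 1.6 2.3
   vertex 4.5 0.8 4.9
   vertex 1.2 2.7 4.6
  endloop
 endfacet
 facet normal -0.114 -0.963 -0.244
  outer loop
   vertex 3.3 1.6 2.3
   vertex 4.6 1.7 1.3
   vertex 4.5 0.8 4.9
  endloop
 endfacet
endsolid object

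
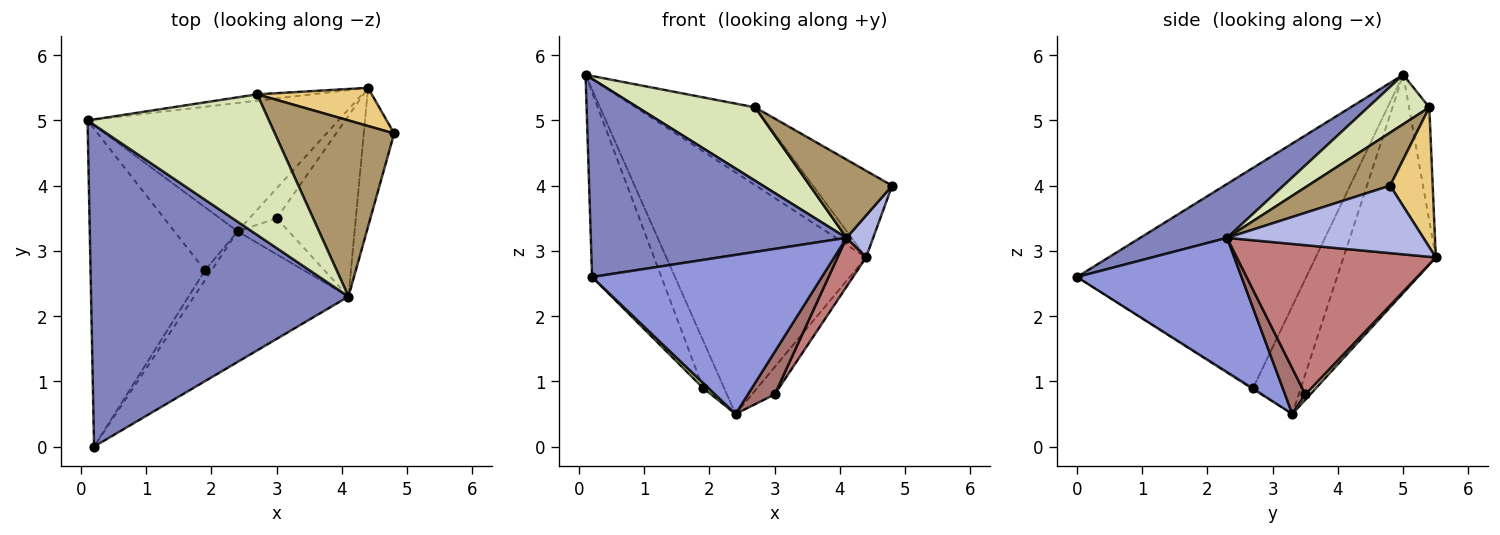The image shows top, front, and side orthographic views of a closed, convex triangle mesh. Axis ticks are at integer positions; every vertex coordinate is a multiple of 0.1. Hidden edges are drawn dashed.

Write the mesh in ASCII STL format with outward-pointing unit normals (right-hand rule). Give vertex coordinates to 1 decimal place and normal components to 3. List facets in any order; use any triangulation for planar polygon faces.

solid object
 facet normal -0.378 0.818 -0.434
  outer loop
   vertex 4.4 5.5 2.9
   vertex 2.4 3.3 0.5
   vertex 0.1 5.0 5.7
  endloop
 endfacet
 facet normal 0.175 -0.516 0.838
  outer loop
   vertex 4.1 2.3 3.2
   vertex 0.1 5.0 5.7
   vertex 0.2 0.0 2.6
  endloop
 endfacet
 facet normal 0.484 -0.676 -0.555
  outer loop
   vertex 4.1 2.3 3.2
   vertex 0.2 0.0 2.6
   vertex 2.4 3.3 0.5
  endloop
 endfacet
 facet normal 0.905 -0.123 -0.407
  outer loop
   vertex 4.1 2.3 3.2
   vertex 4.4 5.5 2.9
   vertex 4.8 4.8 4.0
  endloop
 endfacet
 facet normal -0.857 0.259 -0.446
  outer loop
   vertex 1.9 2.7 0.9
   vertex 0.2 0.0 2.6
   vertex 0.1 5.0 5.7
  endloop
 endfacet
 facet normal -0.806 0.356 -0.473
  outer loop
   vertex 1.9 2.7 0.9
   vertex 0.1 5.0 5.7
   vertex 2.4 3.3 0.5
  endloop
 endfacet
 facet normal -0.160 -0.452 -0.878
  outer loop
   vertex 1.9 2.7 0.9
   vertex 2.4 3.3 0.5
   vertex 0.2 0.0 2.6
  endloop
 endfacet
 facet normal 0.235 -0.450 0.862
  outer loop
   vertex 2.7 5.4 5.2
   vertex 0.1 5.0 5.7
   vertex 4.1 2.3 3.2
  endloop
 endfacet
 facet normal 0.376 -0.376 0.847
  outer loop
   vertex 2.7 5.4 5.2
   vertex 4.1 2.3 3.2
   vertex 4.8 4.8 4.0
  endloop
 endfacet
 facet normal -0.167 0.983 -0.080
  outer loop
   vertex 2.7 5.4 5.2
   vertex 4.4 5.5 2.9
   vertex 0.1 5.0 5.7
  endloop
 endfacet
 facet normal 0.441 0.821 0.362
  outer loop
   vertex 2.7 5.4 5.2
   vertex 4.8 4.8 4.0
   vertex 4.4 5.5 2.9
  endloop
 endfacet
 facet normal 0.143 0.667 -0.731
  outer loop
   vertex 3.0 3.5 0.8
   vertex 2.4 3.3 0.5
   vertex 4.4 5.5 2.9
  endloop
 endfacet
 facet normal 0.500 -0.661 -0.560
  outer loop
   vertex 3.0 3.5 0.8
   vertex 4.1 2.3 3.2
   vertex 2.4 3.3 0.5
  endloop
 endfacet
 facet normal 0.877 -0.126 -0.465
  outer loop
   vertex 3.0 3.5 0.8
   vertex 4.4 5.5 2.9
   vertex 4.1 2.3 3.2
  endloop
 endfacet
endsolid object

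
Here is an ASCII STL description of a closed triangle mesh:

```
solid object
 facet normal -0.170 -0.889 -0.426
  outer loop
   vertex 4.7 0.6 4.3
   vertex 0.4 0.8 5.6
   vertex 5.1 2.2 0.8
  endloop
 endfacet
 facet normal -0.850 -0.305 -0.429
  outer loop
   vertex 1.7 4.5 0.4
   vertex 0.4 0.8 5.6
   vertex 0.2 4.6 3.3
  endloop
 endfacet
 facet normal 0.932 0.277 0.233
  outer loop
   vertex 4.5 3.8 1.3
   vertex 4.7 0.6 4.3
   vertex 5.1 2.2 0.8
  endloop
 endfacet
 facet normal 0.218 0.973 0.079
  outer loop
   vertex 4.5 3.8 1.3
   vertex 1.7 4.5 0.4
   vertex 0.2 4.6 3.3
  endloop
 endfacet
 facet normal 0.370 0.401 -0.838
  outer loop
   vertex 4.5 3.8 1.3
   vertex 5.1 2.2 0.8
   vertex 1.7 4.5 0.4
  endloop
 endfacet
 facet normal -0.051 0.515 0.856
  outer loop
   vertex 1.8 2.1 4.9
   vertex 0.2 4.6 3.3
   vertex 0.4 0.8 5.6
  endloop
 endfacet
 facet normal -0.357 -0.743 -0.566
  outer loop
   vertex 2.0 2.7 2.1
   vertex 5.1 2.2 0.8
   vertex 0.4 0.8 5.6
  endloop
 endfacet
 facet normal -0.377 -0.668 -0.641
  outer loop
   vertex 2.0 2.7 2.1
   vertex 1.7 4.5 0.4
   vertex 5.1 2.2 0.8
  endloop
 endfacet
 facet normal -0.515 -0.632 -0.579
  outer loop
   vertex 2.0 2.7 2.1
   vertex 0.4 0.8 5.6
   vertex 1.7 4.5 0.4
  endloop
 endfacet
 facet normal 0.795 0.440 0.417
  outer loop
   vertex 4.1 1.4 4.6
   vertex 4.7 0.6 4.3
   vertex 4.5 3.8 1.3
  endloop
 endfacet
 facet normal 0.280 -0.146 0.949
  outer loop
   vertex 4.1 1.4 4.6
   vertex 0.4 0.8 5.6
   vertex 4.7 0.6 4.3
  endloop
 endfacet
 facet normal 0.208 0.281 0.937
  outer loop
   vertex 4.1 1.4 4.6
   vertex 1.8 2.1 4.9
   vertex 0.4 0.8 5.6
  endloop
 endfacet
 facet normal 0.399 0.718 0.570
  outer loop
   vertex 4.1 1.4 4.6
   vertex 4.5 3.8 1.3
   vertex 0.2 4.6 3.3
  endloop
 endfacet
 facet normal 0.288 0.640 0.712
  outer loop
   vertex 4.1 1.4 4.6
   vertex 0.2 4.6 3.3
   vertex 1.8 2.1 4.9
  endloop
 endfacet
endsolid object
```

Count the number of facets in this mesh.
14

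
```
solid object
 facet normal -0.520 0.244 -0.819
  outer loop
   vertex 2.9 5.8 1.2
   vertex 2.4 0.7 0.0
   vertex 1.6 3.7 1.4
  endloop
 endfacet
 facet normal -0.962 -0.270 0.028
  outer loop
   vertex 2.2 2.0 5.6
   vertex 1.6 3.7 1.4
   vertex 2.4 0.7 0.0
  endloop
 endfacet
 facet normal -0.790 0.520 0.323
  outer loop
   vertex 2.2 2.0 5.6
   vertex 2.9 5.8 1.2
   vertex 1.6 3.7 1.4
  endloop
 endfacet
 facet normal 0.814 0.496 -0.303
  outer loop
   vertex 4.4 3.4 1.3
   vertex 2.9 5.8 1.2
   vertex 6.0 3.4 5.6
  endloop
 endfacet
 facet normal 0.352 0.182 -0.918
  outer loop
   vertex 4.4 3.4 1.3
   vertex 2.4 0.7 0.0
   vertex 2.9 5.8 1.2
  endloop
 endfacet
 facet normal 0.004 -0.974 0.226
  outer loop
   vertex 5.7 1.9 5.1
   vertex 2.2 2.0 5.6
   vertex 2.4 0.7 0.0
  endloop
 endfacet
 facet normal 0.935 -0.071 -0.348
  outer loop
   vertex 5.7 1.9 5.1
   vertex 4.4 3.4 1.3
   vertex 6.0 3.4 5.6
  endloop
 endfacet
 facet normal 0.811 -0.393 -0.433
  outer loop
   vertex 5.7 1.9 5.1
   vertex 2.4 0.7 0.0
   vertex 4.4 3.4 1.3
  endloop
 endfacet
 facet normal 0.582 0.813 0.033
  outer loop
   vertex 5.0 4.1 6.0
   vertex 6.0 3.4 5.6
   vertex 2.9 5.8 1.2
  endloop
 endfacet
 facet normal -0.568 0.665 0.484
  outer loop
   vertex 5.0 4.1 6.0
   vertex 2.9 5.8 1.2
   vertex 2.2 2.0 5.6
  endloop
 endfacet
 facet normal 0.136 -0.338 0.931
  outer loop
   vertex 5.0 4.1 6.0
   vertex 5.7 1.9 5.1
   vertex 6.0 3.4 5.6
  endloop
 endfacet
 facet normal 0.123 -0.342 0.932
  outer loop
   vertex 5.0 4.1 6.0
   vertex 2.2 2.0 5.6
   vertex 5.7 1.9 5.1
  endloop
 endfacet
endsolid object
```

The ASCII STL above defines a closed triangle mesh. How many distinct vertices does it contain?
8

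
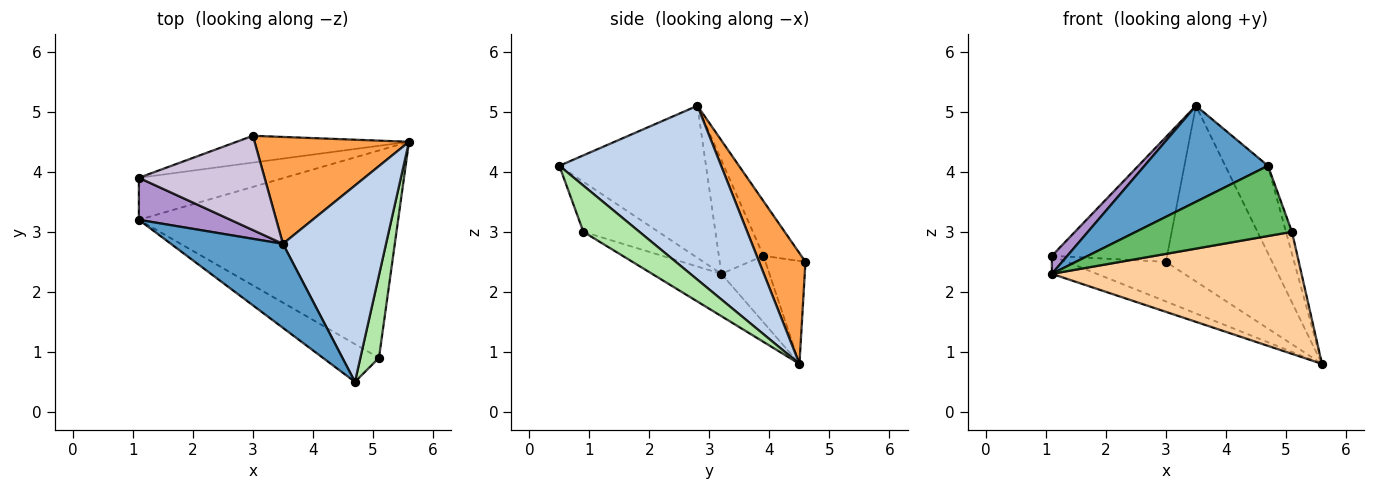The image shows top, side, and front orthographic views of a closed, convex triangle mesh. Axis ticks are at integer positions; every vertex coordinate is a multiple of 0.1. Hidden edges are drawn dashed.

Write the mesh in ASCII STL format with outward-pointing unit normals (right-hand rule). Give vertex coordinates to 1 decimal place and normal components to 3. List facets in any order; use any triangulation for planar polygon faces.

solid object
 facet normal -0.666 -0.561 0.491
  outer loop
   vertex 3.5 2.8 5.1
   vertex 1.1 3.2 2.3
   vertex 4.7 0.5 4.1
  endloop
 endfacet
 facet normal 0.839 0.221 0.497
  outer loop
   vertex 3.5 2.8 5.1
   vertex 4.7 0.5 4.1
   vertex 5.6 4.5 0.8
  endloop
 endfacet
 facet normal 0.349 0.801 0.487
  outer loop
   vertex 3.0 4.6 2.5
   vertex 3.5 2.8 5.1
   vertex 5.6 4.5 0.8
  endloop
 endfacet
 facet normal -0.139 -0.502 -0.853
  outer loop
   vertex 5.1 0.9 3.0
   vertex 1.1 3.2 2.3
   vertex 5.6 4.5 0.8
  endloop
 endfacet
 facet normal -0.390 -0.811 -0.437
  outer loop
   vertex 5.1 0.9 3.0
   vertex 4.7 0.5 4.1
   vertex 1.1 3.2 2.3
  endloop
 endfacet
 facet normal 0.923 0.099 0.372
  outer loop
   vertex 5.1 0.9 3.0
   vertex 5.6 4.5 0.8
   vertex 4.7 0.5 4.1
  endloop
 endfacet
 facet normal -0.387 0.363 -0.847
  outer loop
   vertex 1.1 3.9 2.6
   vertex 5.6 4.5 0.8
   vertex 1.1 3.2 2.3
  endloop
 endfacet
 facet normal -0.317 0.785 -0.532
  outer loop
   vertex 1.1 3.9 2.6
   vertex 3.0 4.6 2.5
   vertex 5.6 4.5 0.8
  endloop
 endfacet
 facet normal -0.751 -0.260 0.607
  outer loop
   vertex 1.1 3.9 2.6
   vertex 1.1 3.2 2.3
   vertex 3.5 2.8 5.1
  endloop
 endfacet
 facet normal -0.254 0.772 0.583
  outer loop
   vertex 1.1 3.9 2.6
   vertex 3.5 2.8 5.1
   vertex 3.0 4.6 2.5
  endloop
 endfacet
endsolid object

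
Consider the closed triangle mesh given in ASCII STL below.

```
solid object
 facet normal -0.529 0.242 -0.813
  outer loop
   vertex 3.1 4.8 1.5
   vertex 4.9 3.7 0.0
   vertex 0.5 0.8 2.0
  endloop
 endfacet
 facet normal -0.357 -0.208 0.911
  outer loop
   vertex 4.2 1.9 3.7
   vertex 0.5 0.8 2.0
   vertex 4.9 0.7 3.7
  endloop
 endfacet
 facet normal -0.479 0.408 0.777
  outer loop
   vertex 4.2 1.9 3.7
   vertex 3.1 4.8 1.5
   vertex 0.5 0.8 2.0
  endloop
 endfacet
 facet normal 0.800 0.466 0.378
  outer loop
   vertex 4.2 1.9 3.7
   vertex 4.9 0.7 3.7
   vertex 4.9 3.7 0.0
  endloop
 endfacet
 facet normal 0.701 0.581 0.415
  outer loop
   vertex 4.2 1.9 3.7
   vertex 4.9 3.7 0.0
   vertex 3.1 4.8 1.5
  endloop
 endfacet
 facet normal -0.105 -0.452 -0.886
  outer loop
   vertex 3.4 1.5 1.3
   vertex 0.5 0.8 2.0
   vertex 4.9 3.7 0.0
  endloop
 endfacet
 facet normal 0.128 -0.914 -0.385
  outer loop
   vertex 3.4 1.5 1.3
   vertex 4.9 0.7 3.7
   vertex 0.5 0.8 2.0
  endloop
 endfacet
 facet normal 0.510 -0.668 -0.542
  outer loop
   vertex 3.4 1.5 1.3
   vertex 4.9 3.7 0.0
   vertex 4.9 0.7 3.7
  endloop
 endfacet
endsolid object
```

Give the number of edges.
12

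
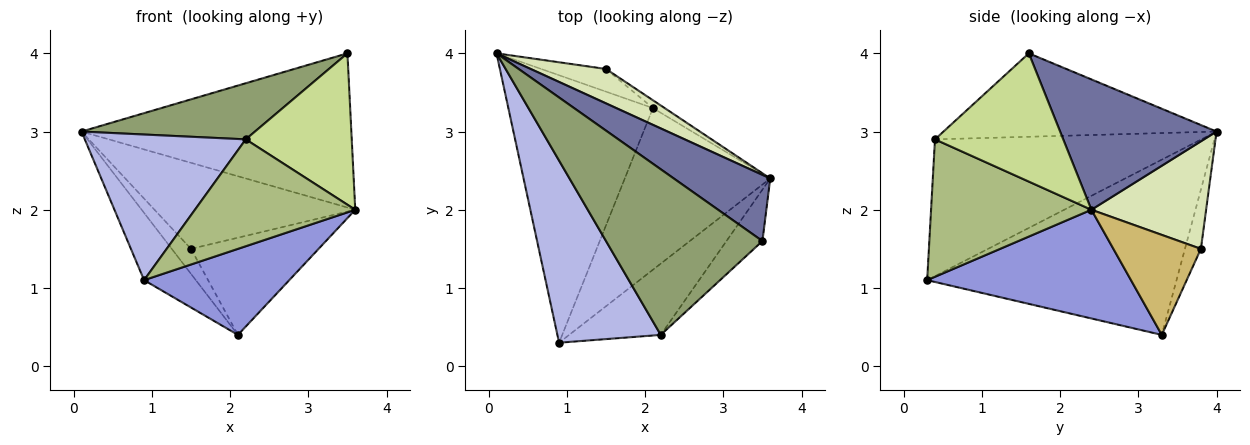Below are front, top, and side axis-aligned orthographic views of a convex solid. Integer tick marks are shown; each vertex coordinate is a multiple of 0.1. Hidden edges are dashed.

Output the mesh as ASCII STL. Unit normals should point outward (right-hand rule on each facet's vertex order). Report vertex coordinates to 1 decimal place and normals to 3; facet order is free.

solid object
 facet normal 0.470 0.811 0.348
  outer loop
   vertex 3.5 1.6 4.0
   vertex 3.6 2.4 2.0
   vertex 0.1 4.0 3.0
  endloop
 endfacet
 facet normal -0.762 0.158 -0.628
  outer loop
   vertex 2.1 3.3 0.4
   vertex 0.9 0.3 1.1
   vertex 0.1 4.0 3.0
  endloop
 endfacet
 facet normal 0.551 -0.392 -0.737
  outer loop
   vertex 2.1 3.3 0.4
   vertex 3.6 2.4 2.0
   vertex 0.9 0.3 1.1
  endloop
 endfacet
 facet normal -0.719 -0.434 0.543
  outer loop
   vertex 2.2 0.4 2.9
   vertex 0.1 4.0 3.0
   vertex 0.9 0.3 1.1
  endloop
 endfacet
 facet normal -0.451 -0.286 0.845
  outer loop
   vertex 2.2 0.4 2.9
   vertex 3.5 1.6 4.0
   vertex 0.1 4.0 3.0
  endloop
 endfacet
 facet normal 0.640 -0.640 -0.426
  outer loop
   vertex 2.2 0.4 2.9
   vertex 0.9 0.3 1.1
   vertex 3.6 2.4 2.0
  endloop
 endfacet
 facet normal 0.753 -0.623 -0.211
  outer loop
   vertex 2.2 0.4 2.9
   vertex 3.6 2.4 2.0
   vertex 3.5 1.6 4.0
  endloop
 endfacet
 facet normal 0.469 0.820 0.328
  outer loop
   vertex 1.5 3.8 1.5
   vertex 0.1 4.0 3.0
   vertex 3.6 2.4 2.0
  endloop
 endfacet
 facet normal -0.523 0.632 -0.572
  outer loop
   vertex 1.5 3.8 1.5
   vertex 2.1 3.3 0.4
   vertex 0.1 4.0 3.0
  endloop
 endfacet
 facet normal 0.564 0.823 -0.066
  outer loop
   vertex 1.5 3.8 1.5
   vertex 3.6 2.4 2.0
   vertex 2.1 3.3 0.4
  endloop
 endfacet
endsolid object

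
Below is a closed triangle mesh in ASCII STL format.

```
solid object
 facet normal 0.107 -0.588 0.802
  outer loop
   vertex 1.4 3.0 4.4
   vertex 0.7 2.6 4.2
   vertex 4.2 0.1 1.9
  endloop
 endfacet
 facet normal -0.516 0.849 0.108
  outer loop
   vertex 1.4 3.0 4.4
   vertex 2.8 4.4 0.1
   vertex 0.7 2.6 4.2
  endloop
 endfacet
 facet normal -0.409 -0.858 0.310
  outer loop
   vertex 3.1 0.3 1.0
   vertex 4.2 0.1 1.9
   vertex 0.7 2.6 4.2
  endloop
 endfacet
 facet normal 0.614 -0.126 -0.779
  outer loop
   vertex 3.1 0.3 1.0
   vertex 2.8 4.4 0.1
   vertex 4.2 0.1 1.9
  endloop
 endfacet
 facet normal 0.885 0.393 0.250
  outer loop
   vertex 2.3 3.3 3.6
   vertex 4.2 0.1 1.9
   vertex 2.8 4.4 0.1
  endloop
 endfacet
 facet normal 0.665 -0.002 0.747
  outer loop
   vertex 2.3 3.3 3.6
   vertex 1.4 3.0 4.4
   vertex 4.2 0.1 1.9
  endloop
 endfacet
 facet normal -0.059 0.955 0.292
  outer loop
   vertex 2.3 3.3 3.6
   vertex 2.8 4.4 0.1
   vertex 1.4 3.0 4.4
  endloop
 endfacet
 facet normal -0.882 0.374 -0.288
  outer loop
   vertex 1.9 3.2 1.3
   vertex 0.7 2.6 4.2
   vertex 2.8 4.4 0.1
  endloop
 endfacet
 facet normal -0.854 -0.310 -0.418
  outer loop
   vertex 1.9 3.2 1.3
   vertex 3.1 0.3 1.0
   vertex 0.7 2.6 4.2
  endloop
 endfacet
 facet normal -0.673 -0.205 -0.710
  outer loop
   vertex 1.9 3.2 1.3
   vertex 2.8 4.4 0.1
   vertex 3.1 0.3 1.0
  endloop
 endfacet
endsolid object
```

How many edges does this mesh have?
15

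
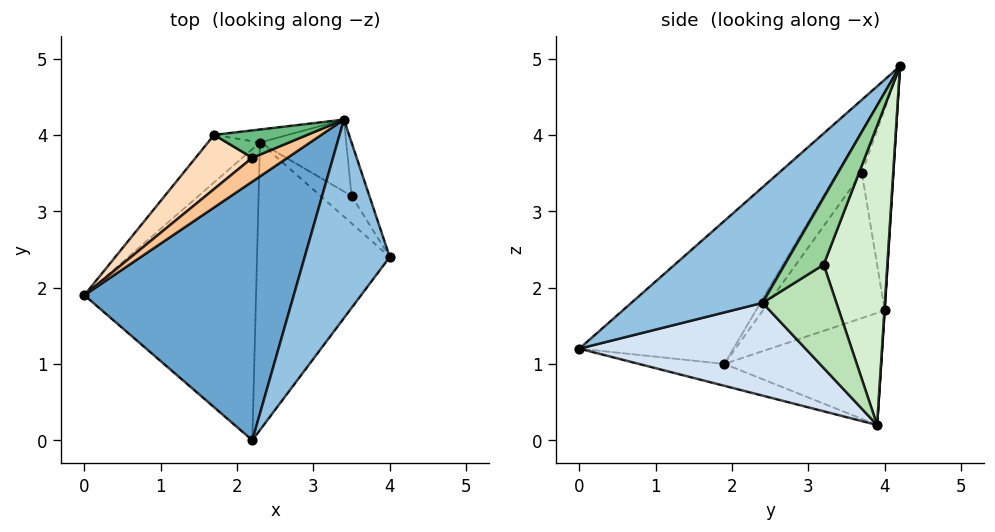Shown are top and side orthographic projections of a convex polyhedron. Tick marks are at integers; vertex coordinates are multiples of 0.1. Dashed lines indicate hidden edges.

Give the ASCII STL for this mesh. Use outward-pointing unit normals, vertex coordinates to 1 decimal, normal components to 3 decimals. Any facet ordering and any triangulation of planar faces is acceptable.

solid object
 facet normal -0.491 -0.493 0.719
  outer loop
   vertex 3.4 4.2 4.9
   vertex 0.0 1.9 1.0
   vertex 2.2 0.0 1.2
  endloop
 endfacet
 facet normal 0.644 -0.601 0.474
  outer loop
   vertex 3.4 4.2 4.9
   vertex 2.2 0.0 1.2
   vertex 4.0 2.4 1.8
  endloop
 endfacet
 facet normal -0.123 -0.244 -0.962
  outer loop
   vertex 2.3 3.9 0.2
   vertex 2.2 0.0 1.2
   vertex 0.0 1.9 1.0
  endloop
 endfacet
 facet normal 0.559 -0.219 -0.800
  outer loop
   vertex 2.3 3.9 0.2
   vertex 4.0 2.4 1.8
   vertex 2.2 0.0 1.2
  endloop
 endfacet
 facet normal -0.683 0.658 -0.317
  outer loop
   vertex 2.3 3.9 0.2
   vertex 0.0 1.9 1.0
   vertex 1.7 4.0 1.7
  endloop
 endfacet
 facet normal 0.004 0.998 -0.065
  outer loop
   vertex 2.3 3.9 0.2
   vertex 1.7 4.0 1.7
   vertex 3.4 4.2 4.9
  endloop
 endfacet
 facet normal -0.767 0.048 0.640
  outer loop
   vertex 2.2 3.7 3.5
   vertex 0.0 1.9 1.0
   vertex 3.4 4.2 4.9
  endloop
 endfacet
 facet normal -0.787 0.535 0.308
  outer loop
   vertex 2.2 3.7 3.5
   vertex 1.7 4.0 1.7
   vertex 0.0 1.9 1.0
  endloop
 endfacet
 facet normal -0.641 0.709 0.296
  outer loop
   vertex 2.2 3.7 3.5
   vertex 3.4 4.2 4.9
   vertex 1.7 4.0 1.7
  endloop
 endfacet
 facet normal 0.768 0.607 -0.204
  outer loop
   vertex 3.5 3.2 2.3
   vertex 3.4 4.2 4.9
   vertex 4.0 2.4 1.8
  endloop
 endfacet
 facet normal 0.756 0.614 -0.227
  outer loop
   vertex 3.5 3.2 2.3
   vertex 4.0 2.4 1.8
   vertex 2.3 3.9 0.2
  endloop
 endfacet
 facet normal 0.744 0.632 -0.215
  outer loop
   vertex 3.5 3.2 2.3
   vertex 2.3 3.9 0.2
   vertex 3.4 4.2 4.9
  endloop
 endfacet
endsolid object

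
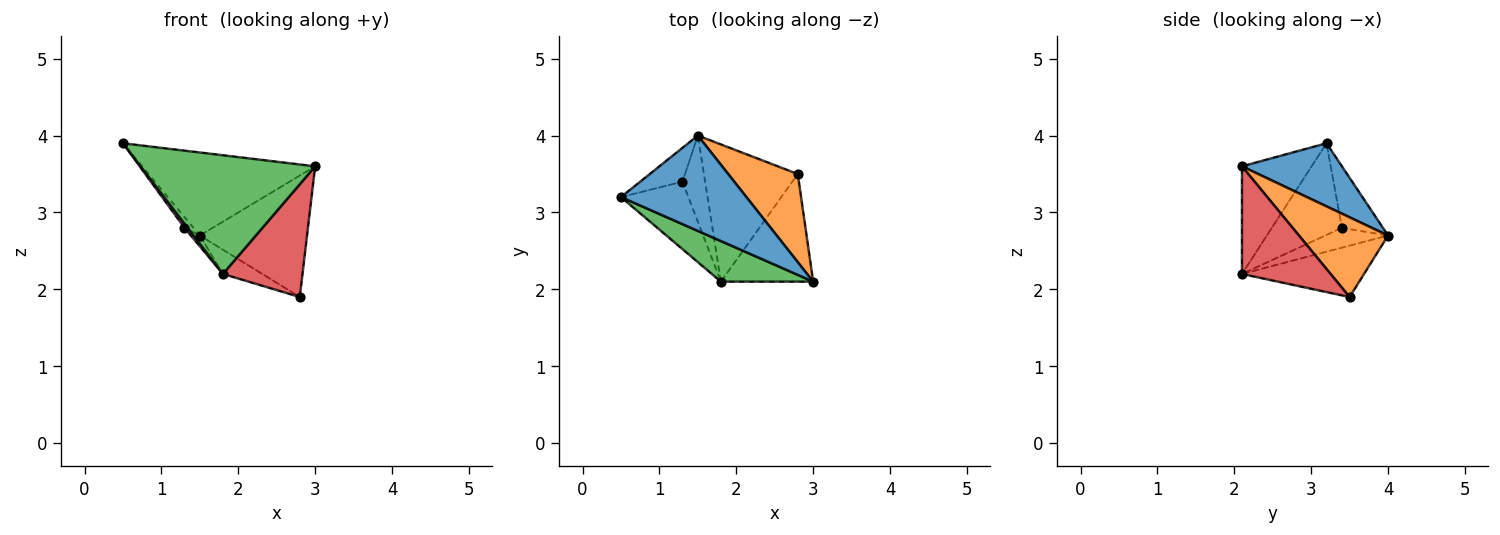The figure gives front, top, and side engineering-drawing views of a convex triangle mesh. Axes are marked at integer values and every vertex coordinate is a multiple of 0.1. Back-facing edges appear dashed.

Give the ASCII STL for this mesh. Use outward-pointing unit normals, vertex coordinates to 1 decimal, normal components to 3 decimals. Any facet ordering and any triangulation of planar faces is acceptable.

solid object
 facet normal 0.355 0.614 0.705
  outer loop
   vertex 1.5 4.0 2.7
   vertex 0.5 3.2 3.9
   vertex 3.0 2.1 3.6
  endloop
 endfacet
 facet normal 0.558 0.672 0.487
  outer loop
   vertex 1.5 4.0 2.7
   vertex 3.0 2.1 3.6
   vertex 2.8 3.5 1.9
  endloop
 endfacet
 facet normal -0.353 -0.885 0.303
  outer loop
   vertex 1.8 2.1 2.2
   vertex 3.0 2.1 3.6
   vertex 0.5 3.2 3.9
  endloop
 endfacet
 facet normal 0.627 -0.563 -0.538
  outer loop
   vertex 1.8 2.1 2.2
   vertex 2.8 3.5 1.9
   vertex 3.0 2.1 3.6
  endloop
 endfacet
 facet normal -0.475 0.153 -0.867
  outer loop
   vertex 1.8 2.1 2.2
   vertex 1.5 4.0 2.7
   vertex 2.8 3.5 1.9
  endloop
 endfacet
 facet normal -0.811 0.177 -0.558
  outer loop
   vertex 1.3 3.4 2.8
   vertex 0.5 3.2 3.9
   vertex 1.5 4.0 2.7
  endloop
 endfacet
 facet normal -0.805 -0.036 -0.592
  outer loop
   vertex 1.3 3.4 2.8
   vertex 1.8 2.1 2.2
   vertex 0.5 3.2 3.9
  endloop
 endfacet
 facet normal -0.656 0.094 -0.749
  outer loop
   vertex 1.3 3.4 2.8
   vertex 1.5 4.0 2.7
   vertex 1.8 2.1 2.2
  endloop
 endfacet
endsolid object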